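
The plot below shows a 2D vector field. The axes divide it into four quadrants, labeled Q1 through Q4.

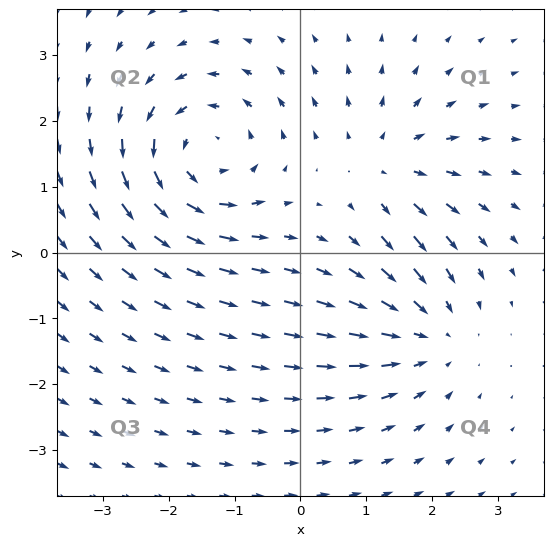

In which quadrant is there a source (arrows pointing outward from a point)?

The source sits at approximately (1.3, 1.3), which lies in quadrant Q1. The divergence there is about +3, positive as expected for a source.

Q1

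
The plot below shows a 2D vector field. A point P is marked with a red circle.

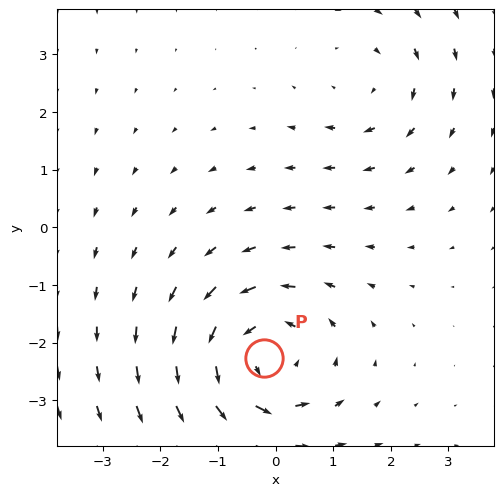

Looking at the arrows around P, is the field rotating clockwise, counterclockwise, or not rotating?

Near P at (-0.2, -2.3) the arrows circulate counterclockwise. The curl (z-component) there is about +4; positive curl means counterclockwise rotation.

counterclockwise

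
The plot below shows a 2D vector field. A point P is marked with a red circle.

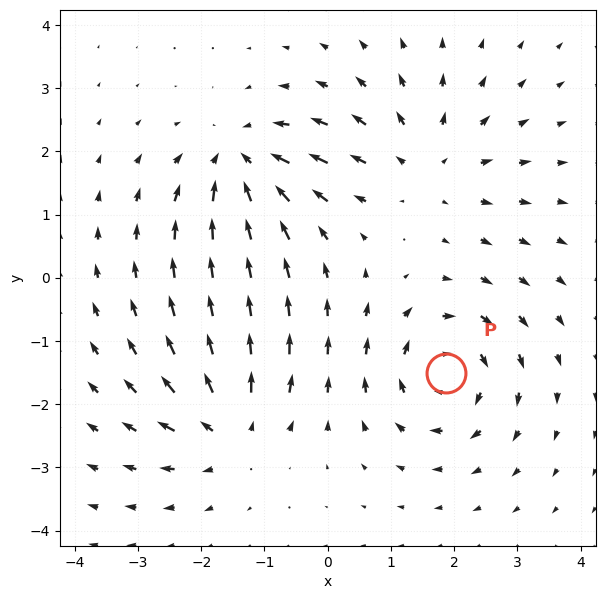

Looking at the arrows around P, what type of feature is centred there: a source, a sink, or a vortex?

vortex

At P (1.9, -1.5) the arrows circulate clockwise. Divergence ≈0, curl about -6 — near-zero divergence with nonzero curl is a vortex.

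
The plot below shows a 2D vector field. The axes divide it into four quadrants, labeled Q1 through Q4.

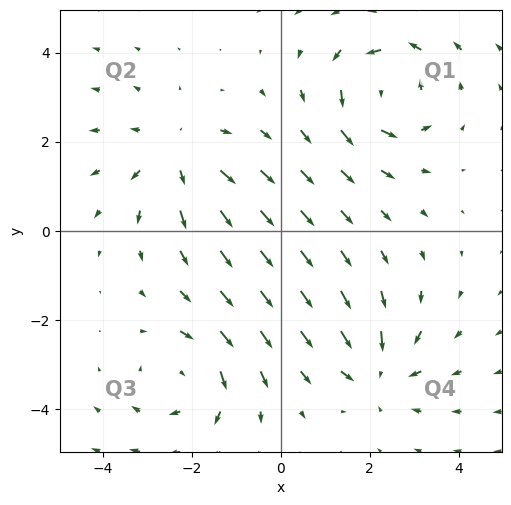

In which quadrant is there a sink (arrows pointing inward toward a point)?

Q4

The sink sits at approximately (2.2, -3.1), which lies in quadrant Q4. The divergence there is about -4, negative as expected for a sink.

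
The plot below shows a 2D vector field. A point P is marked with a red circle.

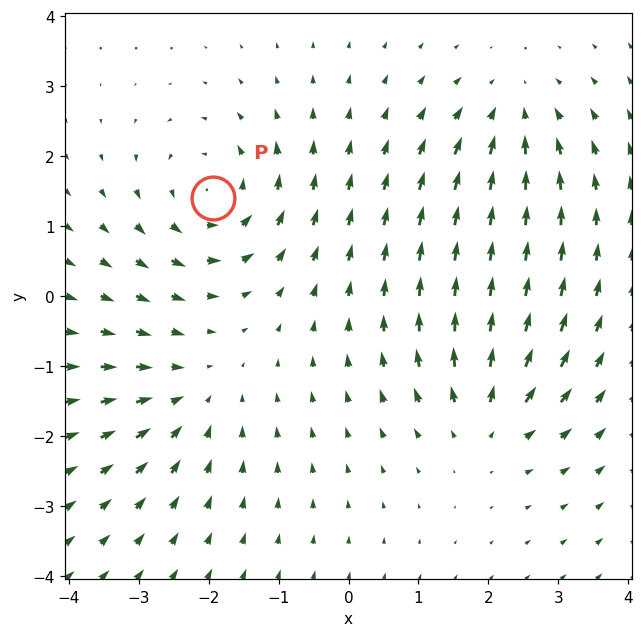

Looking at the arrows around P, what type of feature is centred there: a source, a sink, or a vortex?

vortex

At P (-1.9, 1.4) the arrows circulate counterclockwise. Divergence ≈0, curl about +5 — near-zero divergence with nonzero curl is a vortex.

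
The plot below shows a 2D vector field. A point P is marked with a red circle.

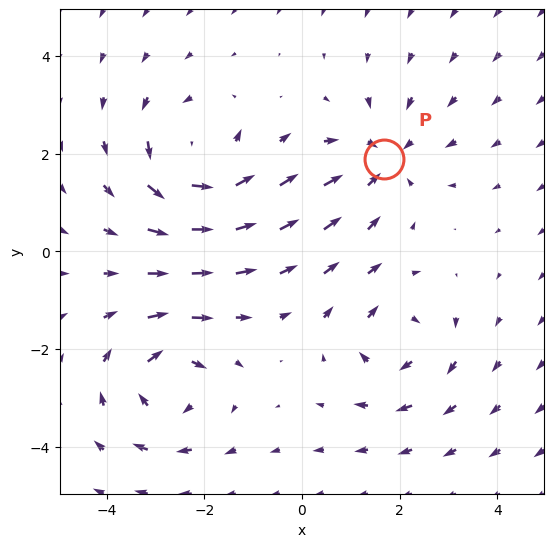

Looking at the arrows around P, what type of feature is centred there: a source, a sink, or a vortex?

At P (1.7, 1.9) the arrows converge inward. Divergence about -4, curl ≈0 — negative divergence with near-zero curl is a sink.

sink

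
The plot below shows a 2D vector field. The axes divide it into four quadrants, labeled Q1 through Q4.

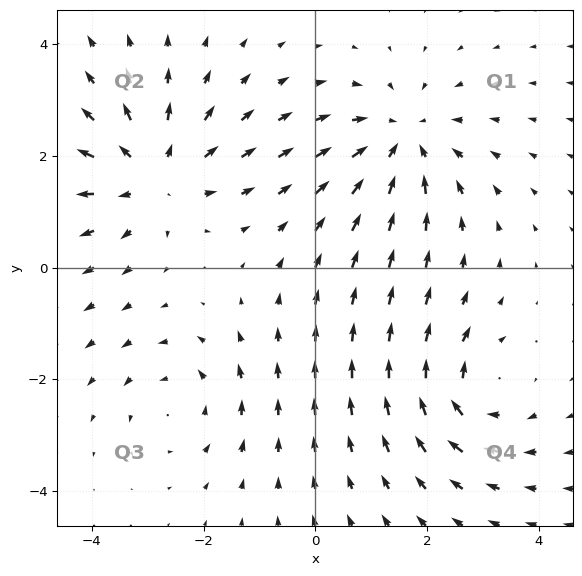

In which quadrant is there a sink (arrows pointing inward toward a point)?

The sink sits at approximately (1.6, 2.3), which lies in quadrant Q1. The divergence there is about -4, negative as expected for a sink.

Q1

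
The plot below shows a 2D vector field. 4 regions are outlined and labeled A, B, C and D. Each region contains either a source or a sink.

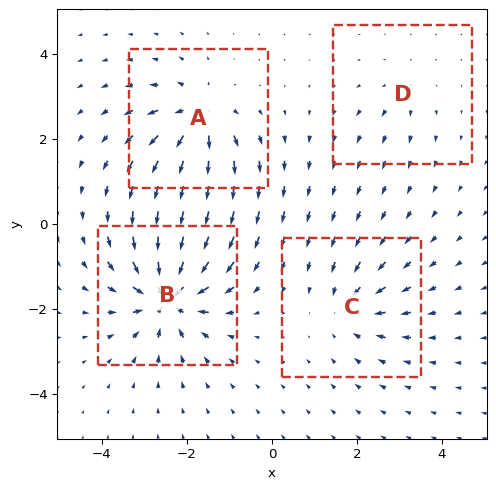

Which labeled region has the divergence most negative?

Divergence at each region's feature centre — A: about +6, B: about -8, C: about -4, D: about +2. Region B is most negative.

B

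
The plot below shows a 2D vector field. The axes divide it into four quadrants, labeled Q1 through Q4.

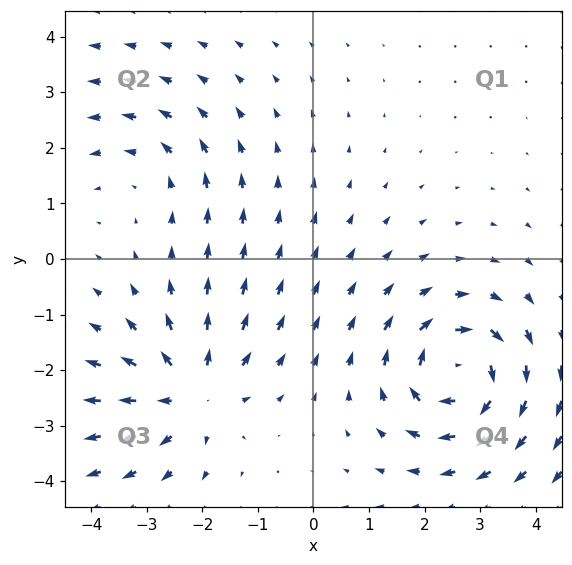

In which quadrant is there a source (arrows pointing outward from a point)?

The source sits at approximately (-2.2, -2.4), which lies in quadrant Q3. The divergence there is about +5, positive as expected for a source.

Q3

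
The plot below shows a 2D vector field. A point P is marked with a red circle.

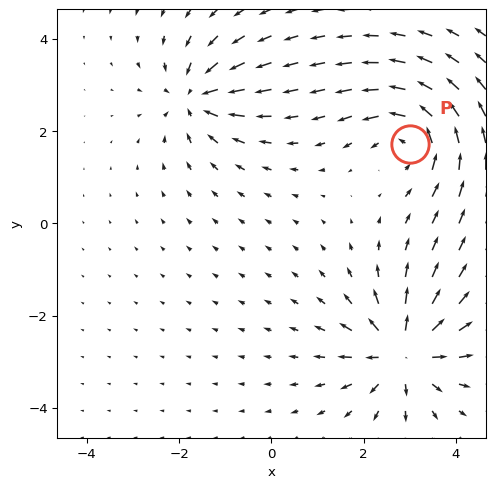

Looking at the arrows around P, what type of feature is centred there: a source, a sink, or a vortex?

At P (3.0, 1.7) the arrows circulate counterclockwise. Divergence ≈0, curl about +5 — near-zero divergence with nonzero curl is a vortex.

vortex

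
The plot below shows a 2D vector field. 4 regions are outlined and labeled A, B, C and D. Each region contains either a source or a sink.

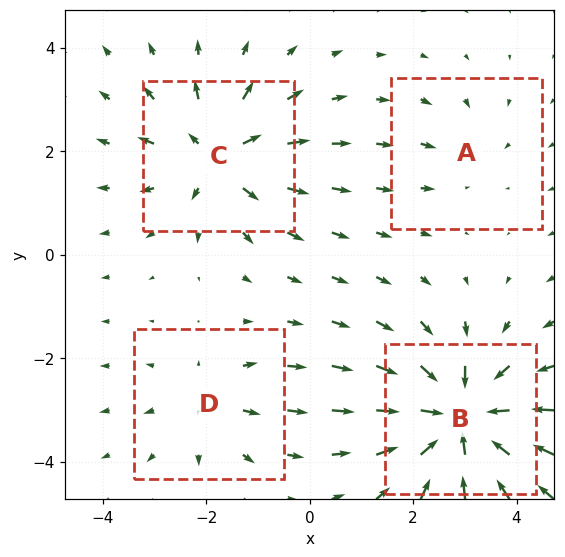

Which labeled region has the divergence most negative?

B

Divergence at each region's feature centre — A: about -2, B: about -7, C: about +5, D: about +3. Region B is most negative.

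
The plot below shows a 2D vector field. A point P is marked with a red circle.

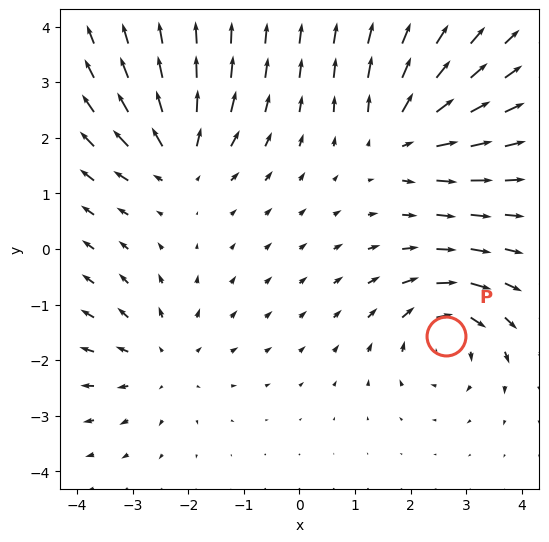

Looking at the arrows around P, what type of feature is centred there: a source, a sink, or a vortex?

At P (2.6, -1.6) the arrows circulate clockwise. Divergence ≈0, curl about -6 — near-zero divergence with nonzero curl is a vortex.

vortex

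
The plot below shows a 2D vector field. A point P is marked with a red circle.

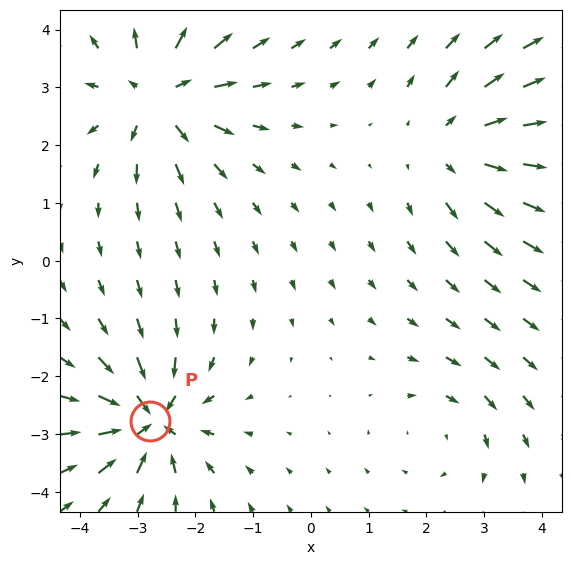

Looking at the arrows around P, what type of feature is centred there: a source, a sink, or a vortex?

sink

At P (-2.8, -2.8) the arrows converge inward. Divergence about -7, curl ≈0 — negative divergence with near-zero curl is a sink.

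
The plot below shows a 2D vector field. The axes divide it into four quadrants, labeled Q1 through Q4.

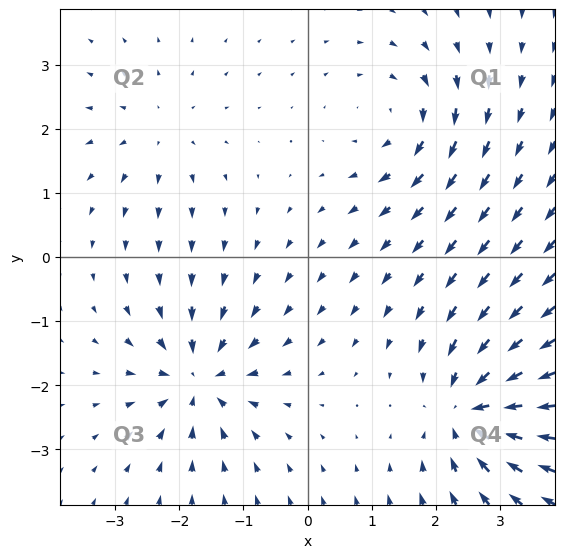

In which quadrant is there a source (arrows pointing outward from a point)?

Q2

The source sits at approximately (-2.3, 1.9), which lies in quadrant Q2. The divergence there is about +3, positive as expected for a source.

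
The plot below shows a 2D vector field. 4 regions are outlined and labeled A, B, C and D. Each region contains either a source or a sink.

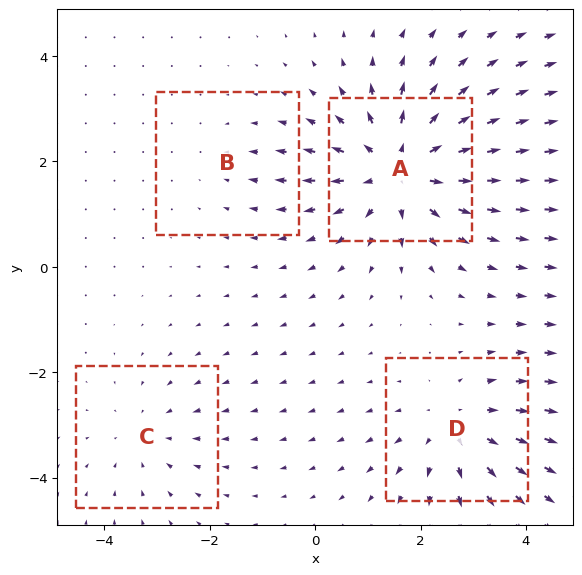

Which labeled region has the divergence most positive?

Divergence at each region's feature centre — A: about +6, B: about -2, C: about -3, D: about +4. Region A is most positive.

A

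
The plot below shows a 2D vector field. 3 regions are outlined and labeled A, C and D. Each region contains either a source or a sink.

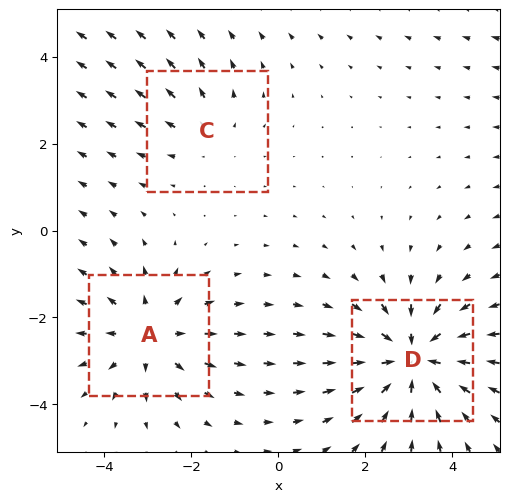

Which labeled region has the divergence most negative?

Divergence at each region's feature centre — A: about +3, C: about +2, D: about -4. Region D is most negative.

D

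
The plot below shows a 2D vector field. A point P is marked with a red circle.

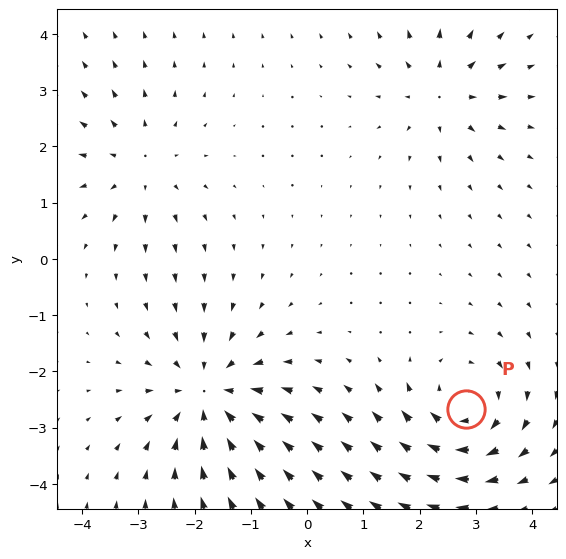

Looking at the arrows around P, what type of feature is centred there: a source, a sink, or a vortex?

At P (2.8, -2.7) the arrows circulate clockwise. Divergence ≈0, curl about -5 — near-zero divergence with nonzero curl is a vortex.

vortex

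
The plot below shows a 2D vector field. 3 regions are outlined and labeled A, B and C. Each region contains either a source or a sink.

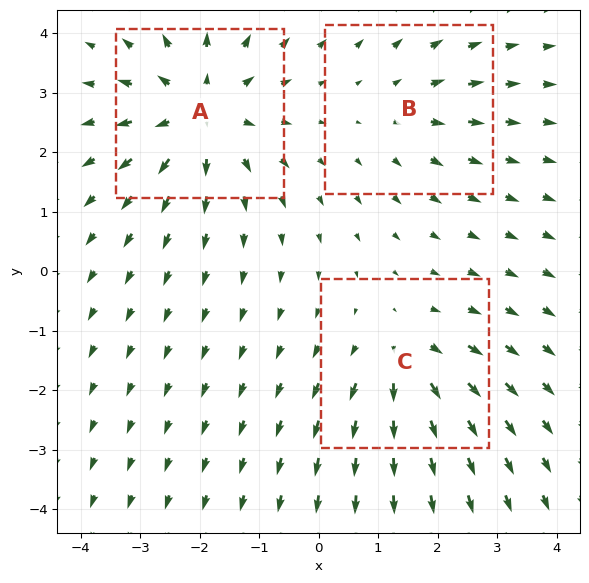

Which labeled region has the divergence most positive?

A

Divergence at each region's feature centre — A: about +4, B: about +2, C: about +3. Region A is most positive.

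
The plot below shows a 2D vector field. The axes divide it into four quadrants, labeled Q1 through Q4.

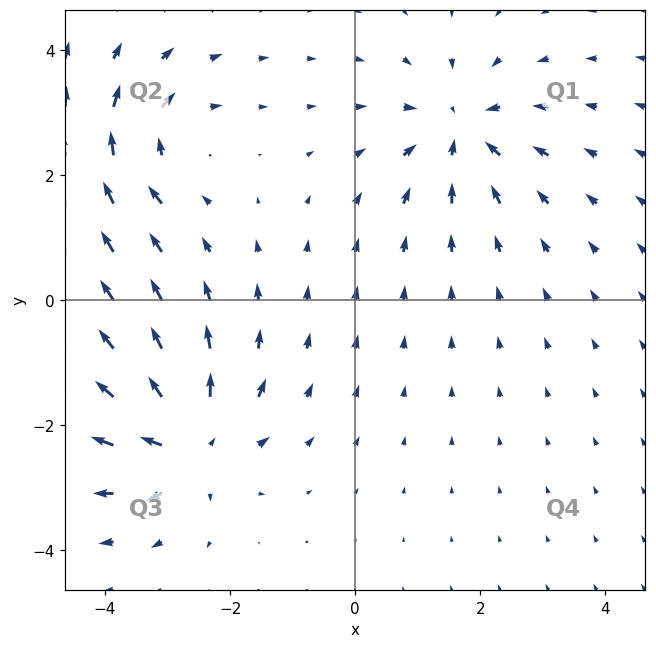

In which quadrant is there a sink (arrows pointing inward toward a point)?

The sink sits at approximately (1.7, 2.7), which lies in quadrant Q1. The divergence there is about -5, negative as expected for a sink.

Q1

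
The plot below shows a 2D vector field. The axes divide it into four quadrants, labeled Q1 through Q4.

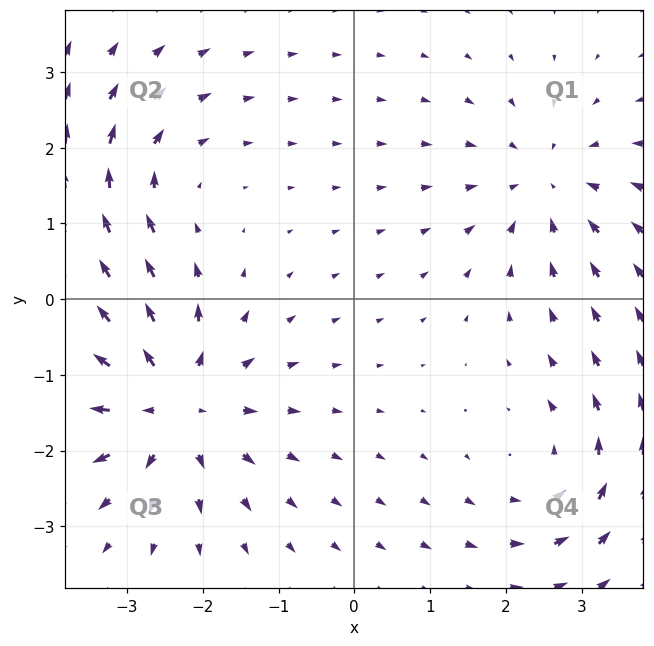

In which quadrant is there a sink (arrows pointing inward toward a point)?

Q1

The sink sits at approximately (2.5, 1.5), which lies in quadrant Q1. The divergence there is about -3, negative as expected for a sink.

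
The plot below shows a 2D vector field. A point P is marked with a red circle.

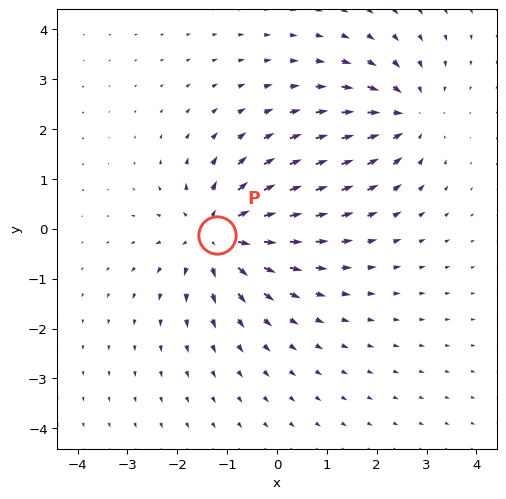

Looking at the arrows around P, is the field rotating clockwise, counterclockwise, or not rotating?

not rotating

Near P at (-1.2, -0.1) the arrows show no circulation. The curl there is ≈0.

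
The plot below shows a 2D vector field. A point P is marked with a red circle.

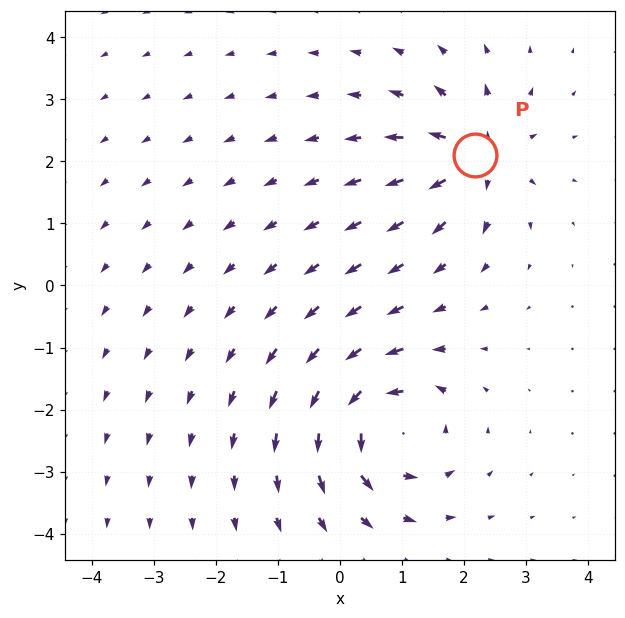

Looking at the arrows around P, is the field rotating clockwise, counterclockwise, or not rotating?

not rotating

Near P at (2.2, 2.1) the arrows show no circulation. The curl there is ≈0.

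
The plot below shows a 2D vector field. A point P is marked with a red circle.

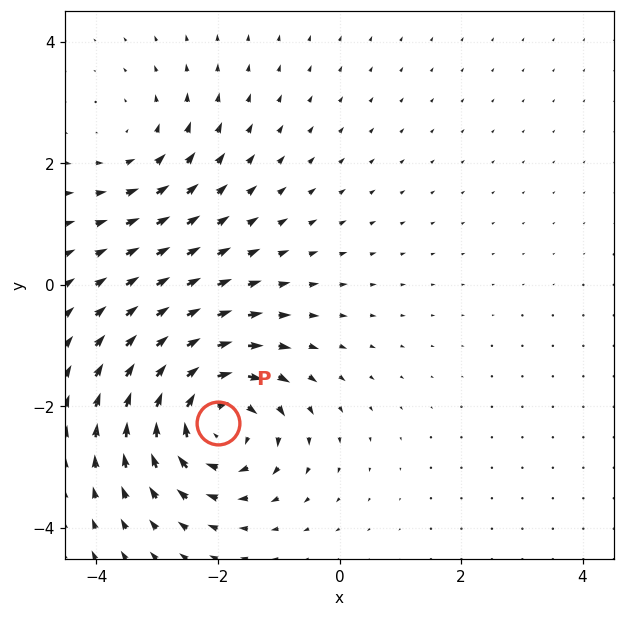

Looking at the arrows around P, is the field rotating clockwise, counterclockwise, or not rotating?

clockwise

Near P at (-2.0, -2.3) the arrows circulate clockwise. The curl (z-component) there is about -5; negative curl means clockwise rotation.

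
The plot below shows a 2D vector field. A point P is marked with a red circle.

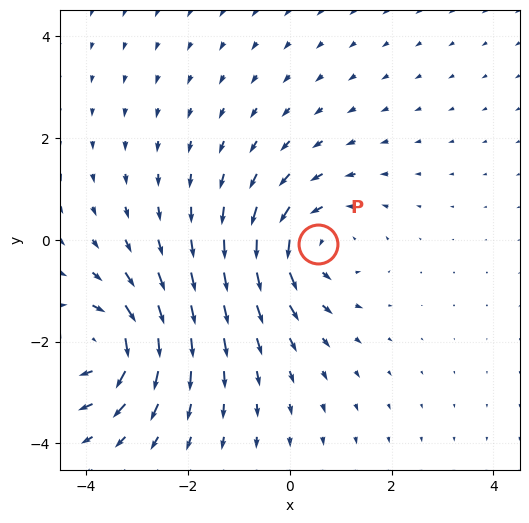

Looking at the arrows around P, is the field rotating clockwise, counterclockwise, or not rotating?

counterclockwise

Near P at (0.6, -0.1) the arrows circulate counterclockwise. The curl (z-component) there is about +4; positive curl means counterclockwise rotation.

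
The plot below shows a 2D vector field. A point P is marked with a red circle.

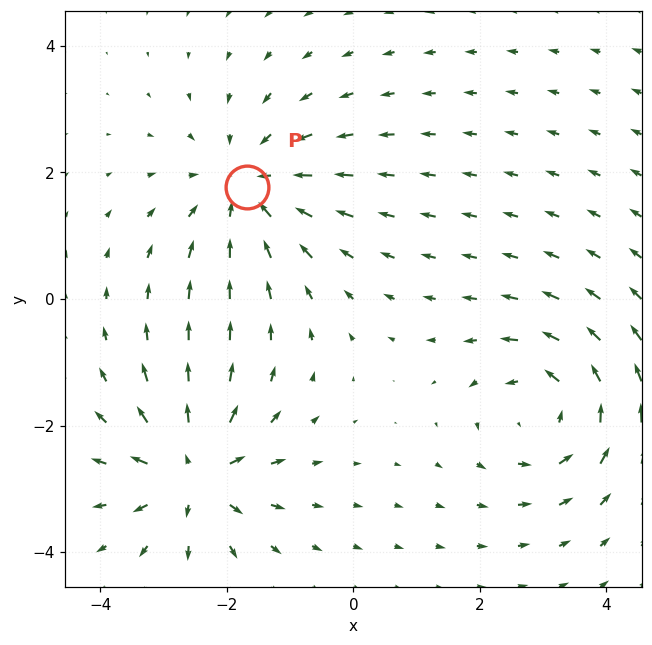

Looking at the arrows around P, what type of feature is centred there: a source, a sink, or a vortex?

sink

At P (-1.7, 1.8) the arrows converge inward. Divergence about -4, curl ≈0 — negative divergence with near-zero curl is a sink.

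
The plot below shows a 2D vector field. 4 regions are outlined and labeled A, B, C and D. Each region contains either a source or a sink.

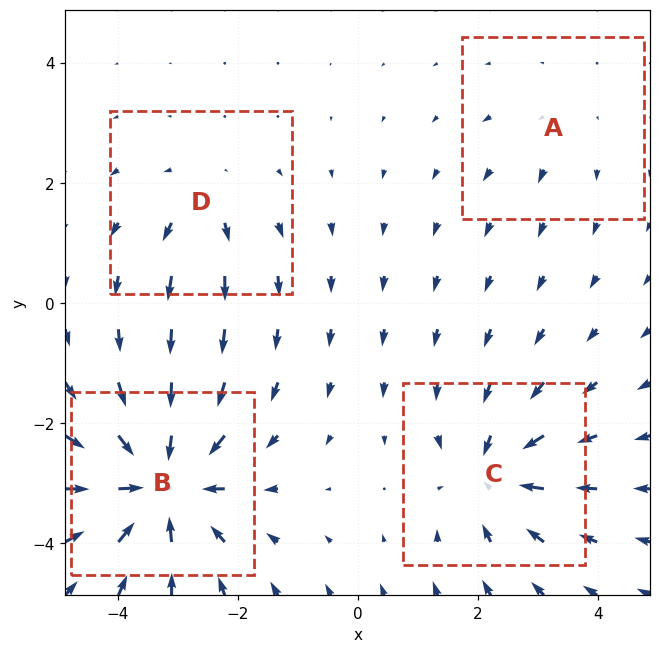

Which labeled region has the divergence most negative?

B

Divergence at each region's feature centre — A: about +2, B: about -8, C: about -5, D: about +3. Region B is most negative.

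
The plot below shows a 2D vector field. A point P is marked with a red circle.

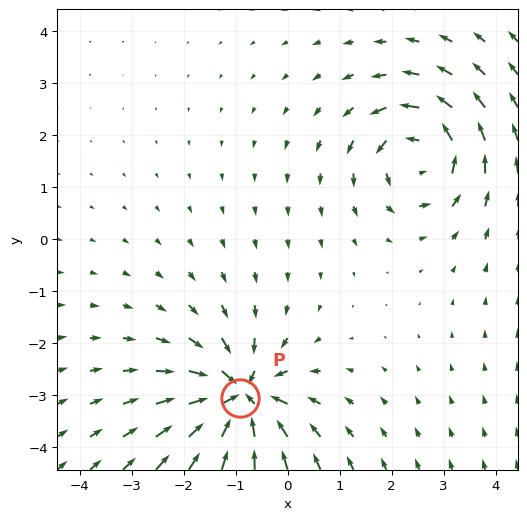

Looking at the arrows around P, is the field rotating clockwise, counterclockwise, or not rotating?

not rotating

Near P at (-0.9, -3.0) the arrows show no circulation. The curl there is ≈0.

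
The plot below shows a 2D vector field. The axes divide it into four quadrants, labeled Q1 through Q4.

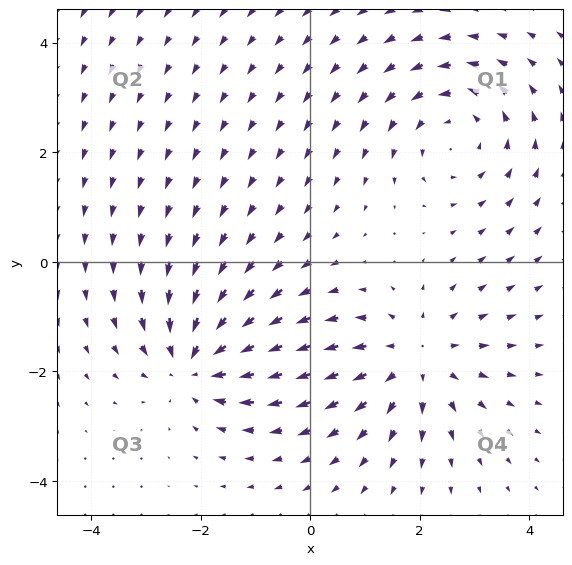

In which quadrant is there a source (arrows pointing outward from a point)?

Q4

The source sits at approximately (1.9, -1.8), which lies in quadrant Q4. The divergence there is about +3, positive as expected for a source.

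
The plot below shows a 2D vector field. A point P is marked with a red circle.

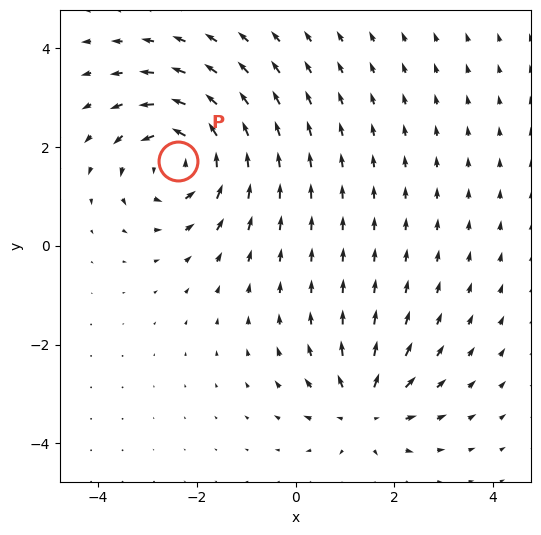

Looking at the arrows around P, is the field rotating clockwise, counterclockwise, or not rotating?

counterclockwise

Near P at (-2.4, 1.7) the arrows circulate counterclockwise. The curl (z-component) there is about +5; positive curl means counterclockwise rotation.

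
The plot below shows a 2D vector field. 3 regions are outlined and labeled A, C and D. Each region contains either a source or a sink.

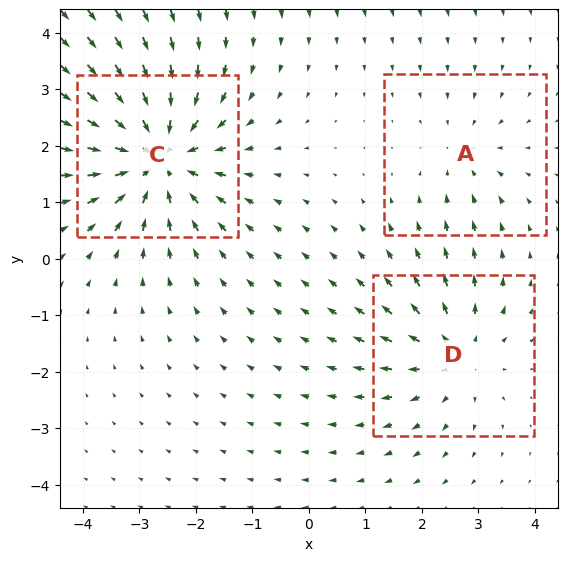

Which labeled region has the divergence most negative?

C

Divergence at each region's feature centre — A: about -2, C: about -5, D: about +3. Region C is most negative.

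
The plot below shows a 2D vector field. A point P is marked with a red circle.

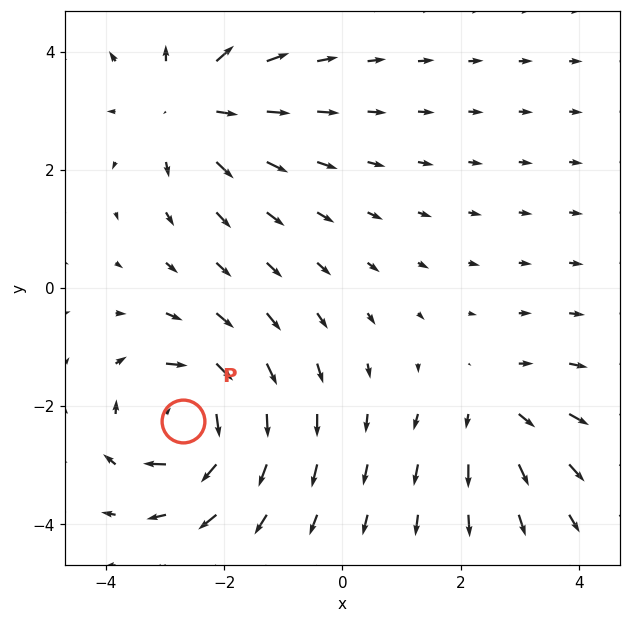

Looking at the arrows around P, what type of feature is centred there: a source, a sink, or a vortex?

vortex

At P (-2.7, -2.2) the arrows circulate clockwise. Divergence ≈0, curl about -6 — near-zero divergence with nonzero curl is a vortex.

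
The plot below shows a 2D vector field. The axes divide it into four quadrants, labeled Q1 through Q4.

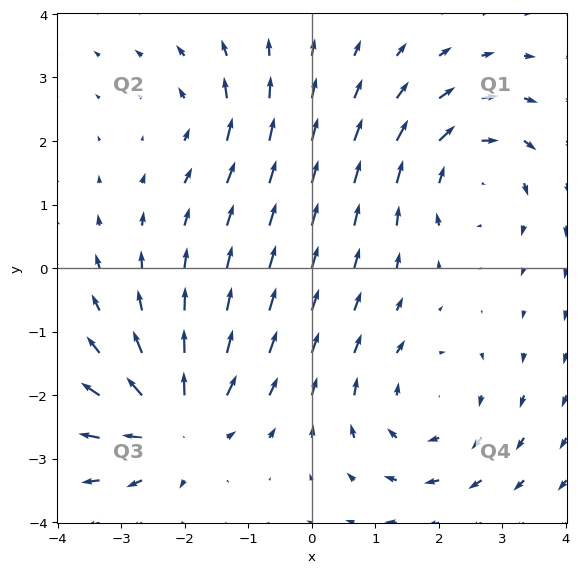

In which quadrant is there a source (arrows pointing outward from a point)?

Q3

The source sits at approximately (-2.1, -2.5), which lies in quadrant Q3. The divergence there is about +6, positive as expected for a source.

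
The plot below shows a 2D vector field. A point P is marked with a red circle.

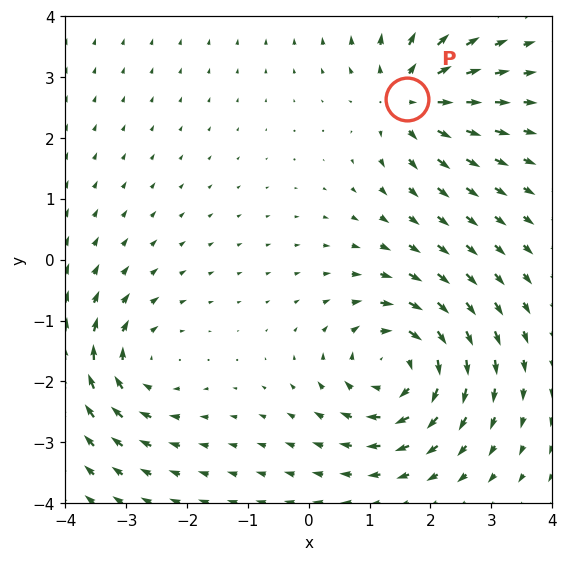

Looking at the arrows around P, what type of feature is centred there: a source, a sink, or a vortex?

source

At P (1.6, 2.6) the arrows spread outward. Divergence about +5, curl ≈0 — positive divergence with near-zero curl is a source.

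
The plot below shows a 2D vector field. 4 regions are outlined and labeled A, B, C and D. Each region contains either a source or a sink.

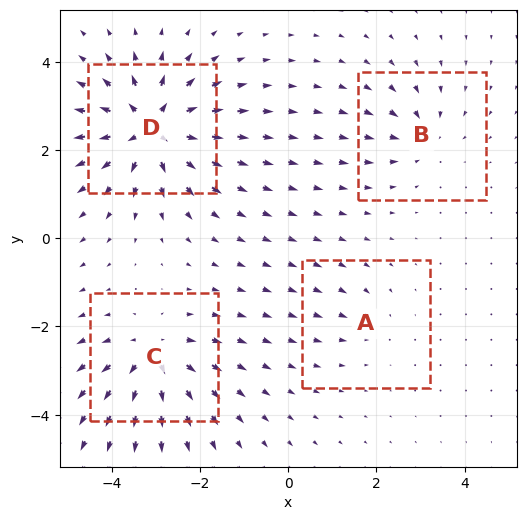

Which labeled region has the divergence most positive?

D

Divergence at each region's feature centre — A: about -2, B: about -4, C: about +6, D: about +8. Region D is most positive.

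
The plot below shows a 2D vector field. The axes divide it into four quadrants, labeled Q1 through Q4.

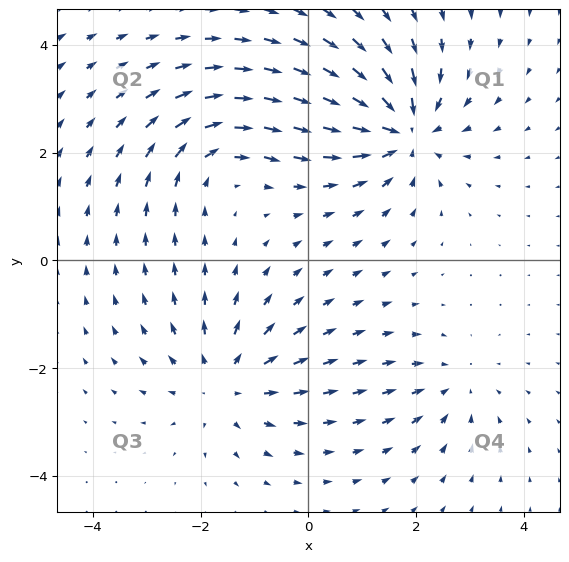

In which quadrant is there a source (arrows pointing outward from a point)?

The source sits at approximately (-1.5, -2.3), which lies in quadrant Q3. The divergence there is about +4, positive as expected for a source.

Q3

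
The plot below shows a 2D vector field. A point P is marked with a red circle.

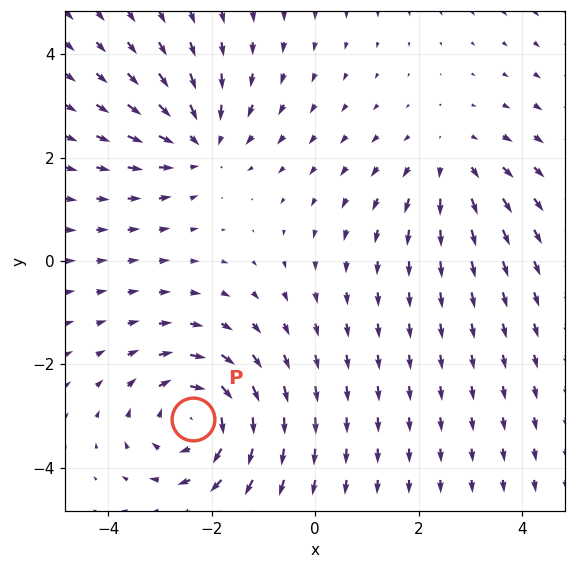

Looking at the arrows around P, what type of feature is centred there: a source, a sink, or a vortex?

vortex

At P (-2.4, -3.1) the arrows circulate clockwise. Divergence ≈0, curl about -4 — near-zero divergence with nonzero curl is a vortex.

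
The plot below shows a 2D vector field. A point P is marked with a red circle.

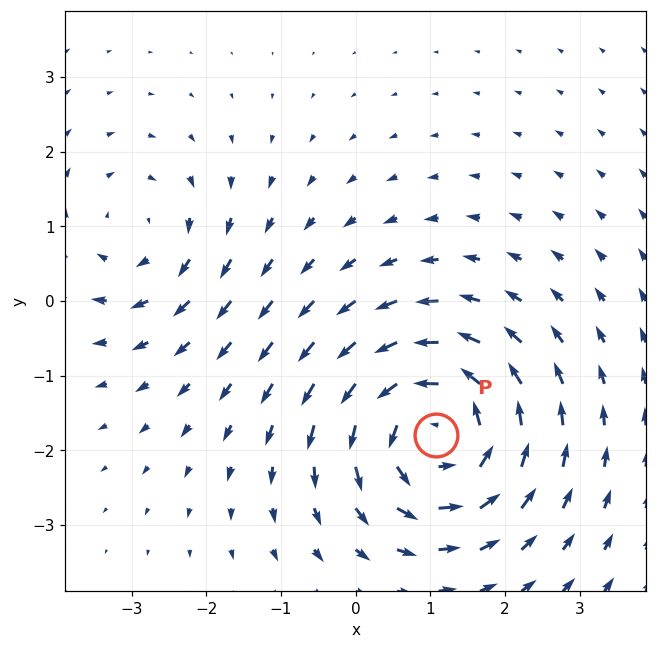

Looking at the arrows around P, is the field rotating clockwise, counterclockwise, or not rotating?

counterclockwise

Near P at (1.1, -1.8) the arrows circulate counterclockwise. The curl (z-component) there is about +5; positive curl means counterclockwise rotation.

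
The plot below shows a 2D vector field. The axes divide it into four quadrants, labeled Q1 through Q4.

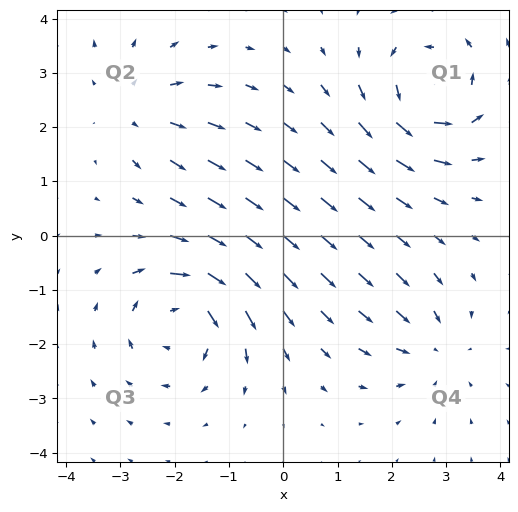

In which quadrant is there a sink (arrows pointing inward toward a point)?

The sink sits at approximately (2.8, -2.1), which lies in quadrant Q4. The divergence there is about -3, negative as expected for a sink.

Q4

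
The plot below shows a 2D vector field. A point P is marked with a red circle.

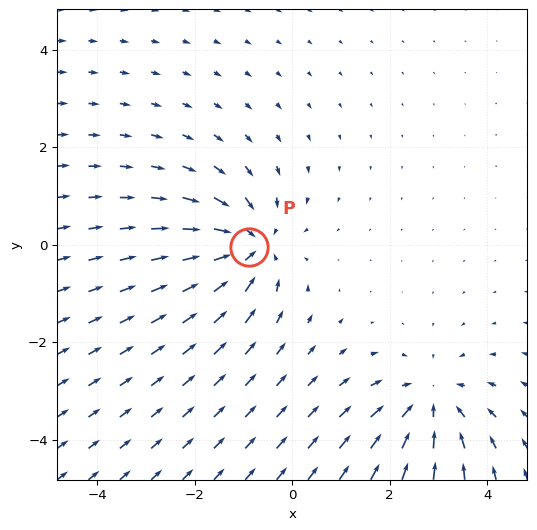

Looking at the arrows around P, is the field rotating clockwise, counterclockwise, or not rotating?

Near P at (-0.9, -0.0) the arrows show no circulation. The curl there is ≈0.

not rotating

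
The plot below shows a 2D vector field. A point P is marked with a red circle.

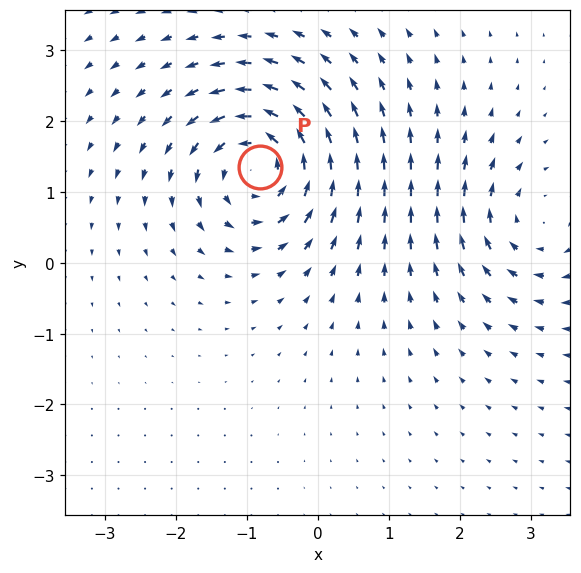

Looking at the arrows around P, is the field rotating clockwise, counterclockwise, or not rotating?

counterclockwise

Near P at (-0.8, 1.3) the arrows circulate counterclockwise. The curl (z-component) there is about +6; positive curl means counterclockwise rotation.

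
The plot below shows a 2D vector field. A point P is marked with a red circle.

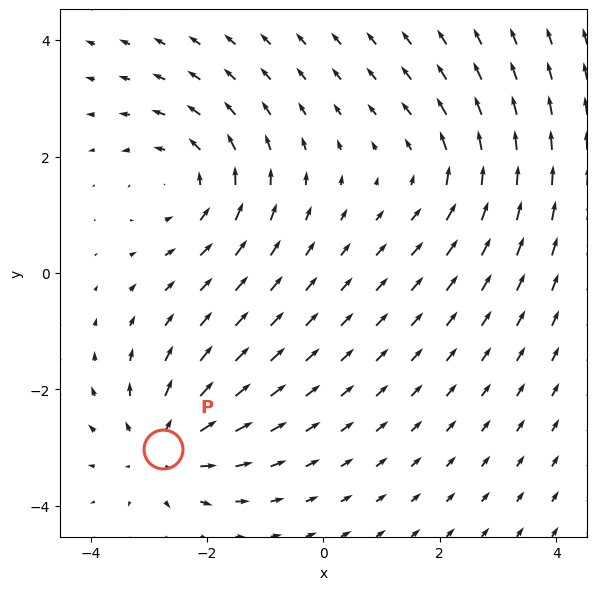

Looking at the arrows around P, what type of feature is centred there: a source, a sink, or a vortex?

At P (-2.7, -3.0) the arrows spread outward. Divergence about +4, curl ≈0 — positive divergence with near-zero curl is a source.

source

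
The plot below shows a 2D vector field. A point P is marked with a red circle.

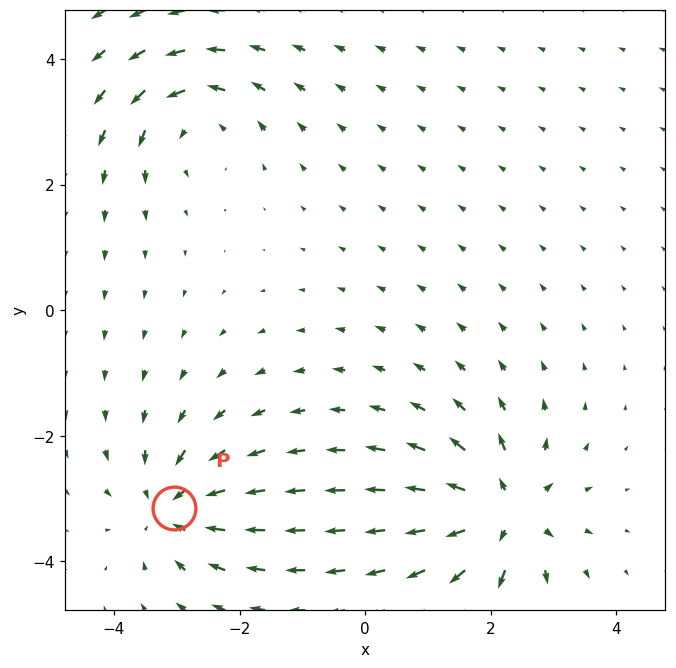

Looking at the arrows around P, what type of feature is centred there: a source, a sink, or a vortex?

sink

At P (-3.1, -3.1) the arrows converge inward. Divergence about -4, curl ≈0 — negative divergence with near-zero curl is a sink.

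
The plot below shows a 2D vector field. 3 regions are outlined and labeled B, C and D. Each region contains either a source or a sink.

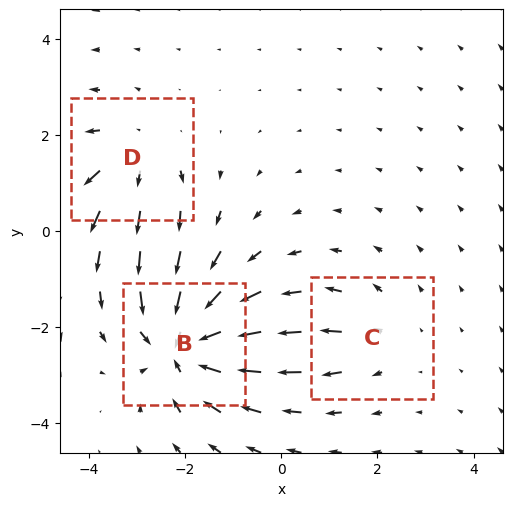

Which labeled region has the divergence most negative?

Divergence at each region's feature centre — B: about -5, C: about +2, D: about +3. Region B is most negative.

B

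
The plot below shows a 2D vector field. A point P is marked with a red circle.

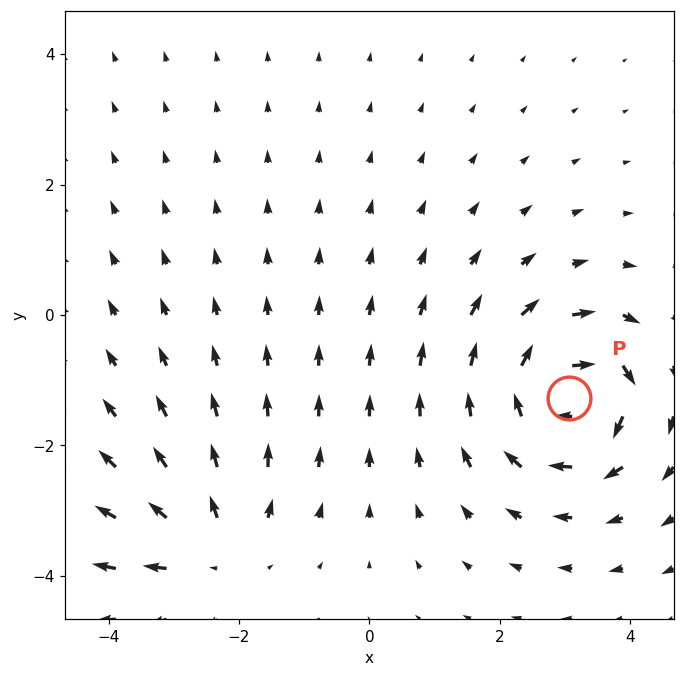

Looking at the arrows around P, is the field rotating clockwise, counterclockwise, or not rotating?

clockwise

Near P at (3.1, -1.3) the arrows circulate clockwise. The curl (z-component) there is about -6; negative curl means clockwise rotation.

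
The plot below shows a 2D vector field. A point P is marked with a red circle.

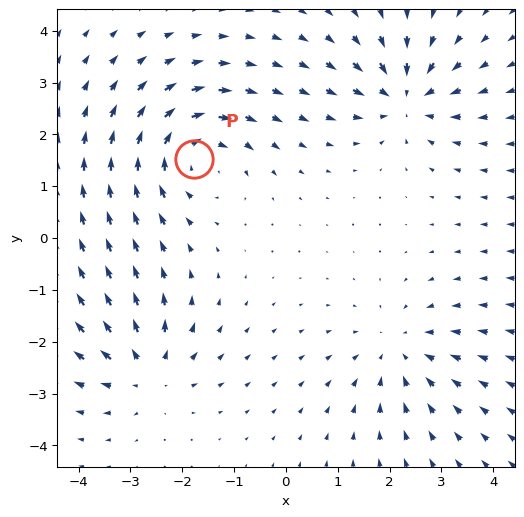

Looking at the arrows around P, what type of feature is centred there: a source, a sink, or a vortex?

vortex

At P (-1.8, 1.5) the arrows circulate clockwise. Divergence ≈0, curl about -4 — near-zero divergence with nonzero curl is a vortex.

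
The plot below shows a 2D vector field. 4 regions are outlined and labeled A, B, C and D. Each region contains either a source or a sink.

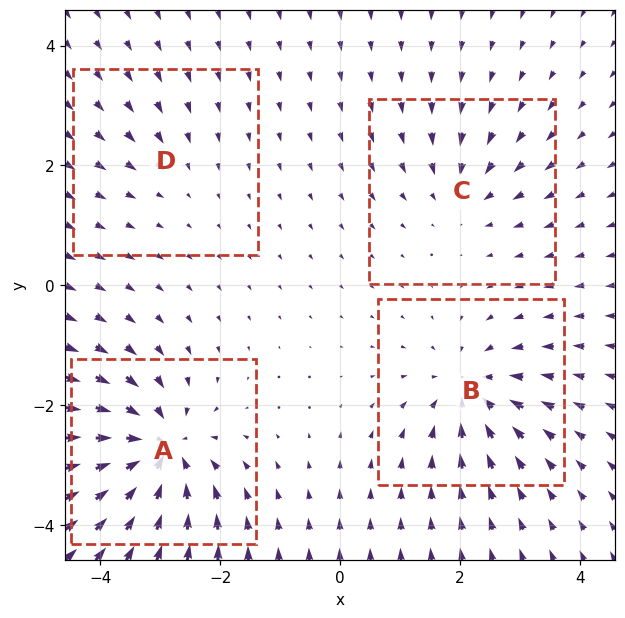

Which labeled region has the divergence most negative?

A

Divergence at each region's feature centre — A: about -8, B: about -6, C: about -4, D: about -2. Region A is most negative.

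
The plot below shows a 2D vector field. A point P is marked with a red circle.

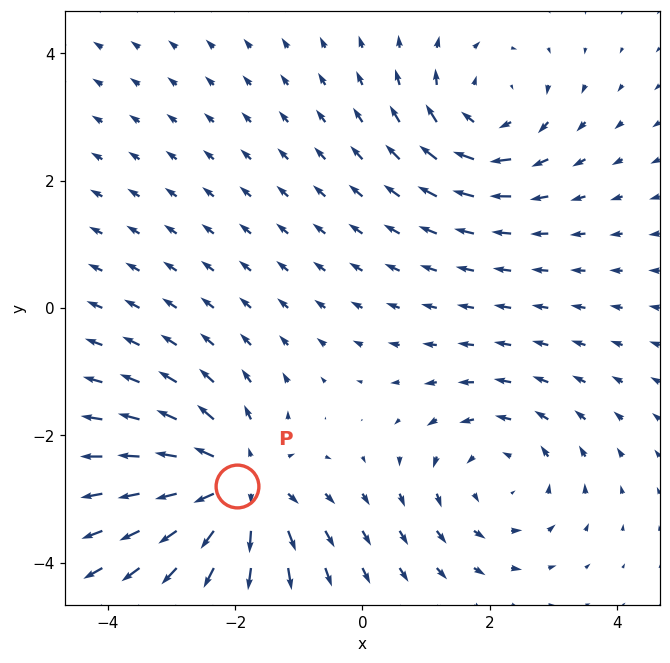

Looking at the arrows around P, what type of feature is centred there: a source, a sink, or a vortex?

At P (-2.0, -2.8) the arrows spread outward. Divergence about +4, curl ≈0 — positive divergence with near-zero curl is a source.

source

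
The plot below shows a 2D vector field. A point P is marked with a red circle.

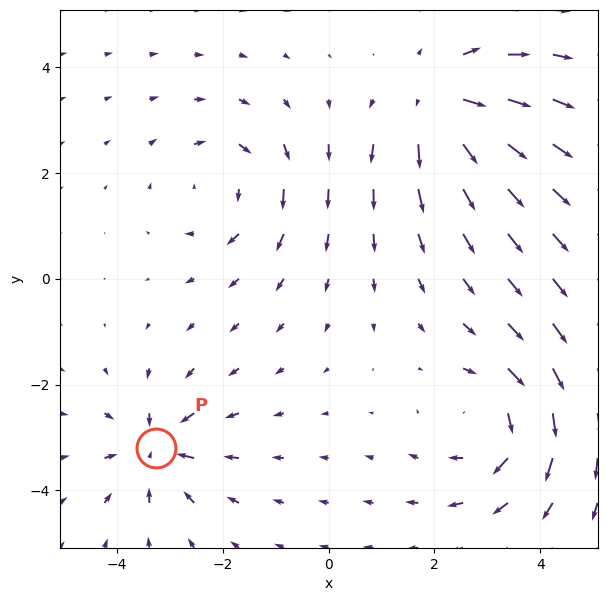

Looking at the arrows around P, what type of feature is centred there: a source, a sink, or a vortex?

At P (-3.3, -3.2) the arrows converge inward. Divergence about -5, curl ≈0 — negative divergence with near-zero curl is a sink.

sink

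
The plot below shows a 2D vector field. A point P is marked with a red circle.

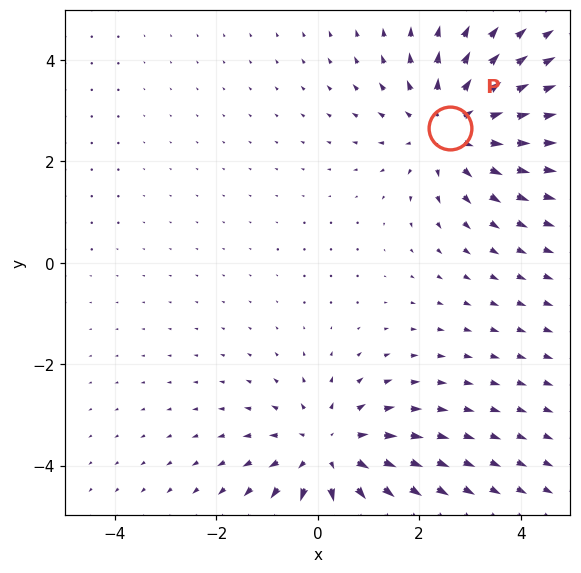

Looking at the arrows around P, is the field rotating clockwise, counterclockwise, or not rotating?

Near P at (2.6, 2.7) the arrows show no circulation. The curl there is ≈0.

not rotating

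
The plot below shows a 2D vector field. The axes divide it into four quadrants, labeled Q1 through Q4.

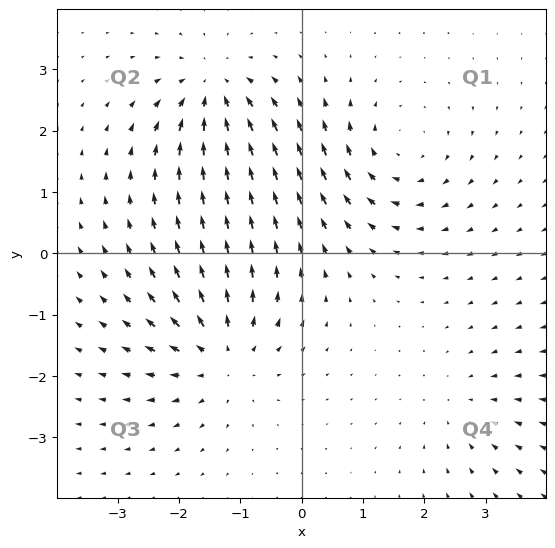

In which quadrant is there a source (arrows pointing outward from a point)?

Q3

The source sits at approximately (-1.3, -1.7), which lies in quadrant Q3. The divergence there is about +5, positive as expected for a source.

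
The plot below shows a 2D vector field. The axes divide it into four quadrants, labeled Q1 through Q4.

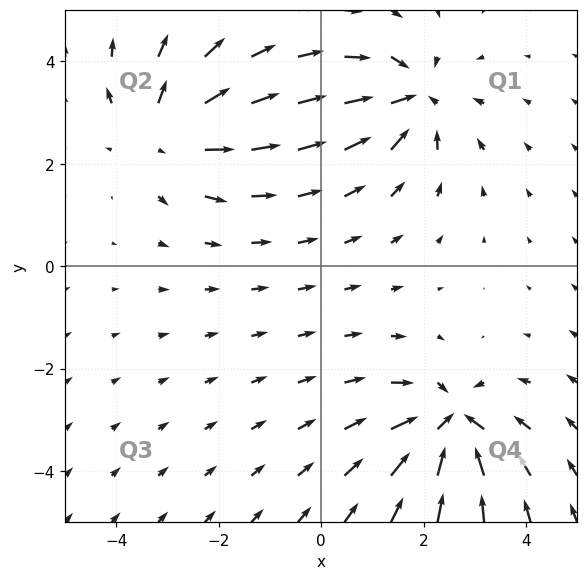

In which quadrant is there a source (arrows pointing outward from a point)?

The source sits at approximately (-3.1, 2.6), which lies in quadrant Q2. The divergence there is about +3, positive as expected for a source.

Q2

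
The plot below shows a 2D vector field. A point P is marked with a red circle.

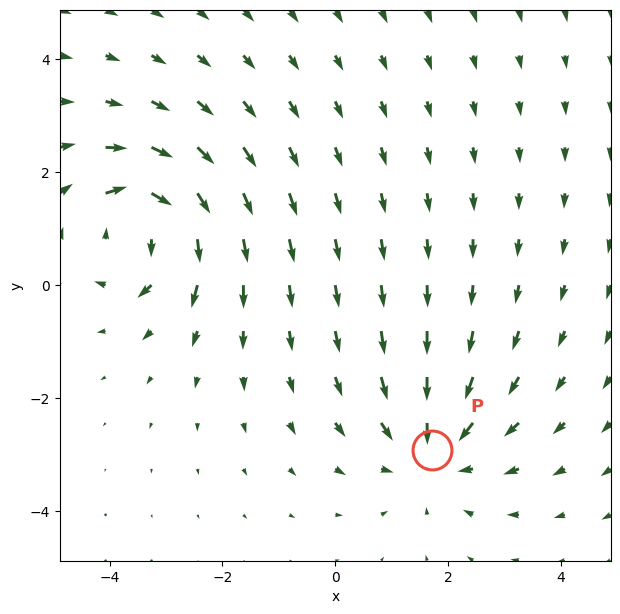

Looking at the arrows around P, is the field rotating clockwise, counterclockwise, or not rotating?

Near P at (1.7, -2.9) the arrows show no circulation. The curl there is ≈0.

not rotating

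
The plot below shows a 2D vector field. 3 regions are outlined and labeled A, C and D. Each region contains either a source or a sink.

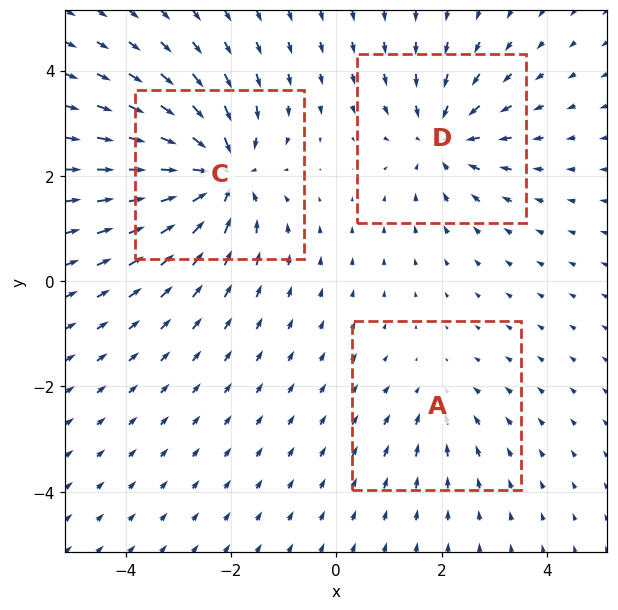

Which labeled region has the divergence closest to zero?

A

Divergence at each region's feature centre — A: about -2, C: about -5, D: about -4. Region A is closest to zero.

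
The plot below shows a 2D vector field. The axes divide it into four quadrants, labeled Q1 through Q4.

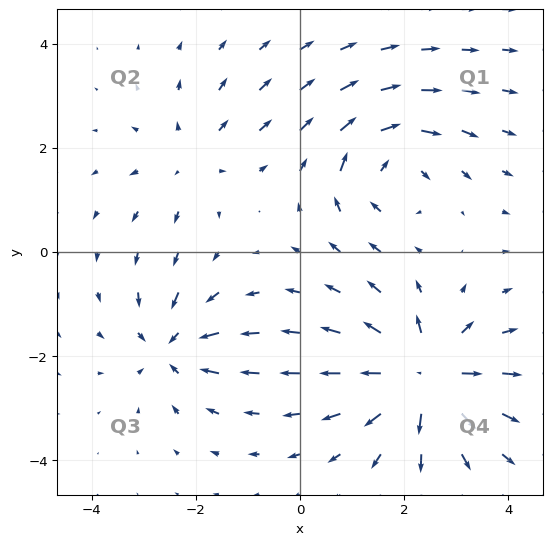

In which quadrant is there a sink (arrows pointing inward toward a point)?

The sink sits at approximately (-2.5, -1.8), which lies in quadrant Q3. The divergence there is about -4, negative as expected for a sink.

Q3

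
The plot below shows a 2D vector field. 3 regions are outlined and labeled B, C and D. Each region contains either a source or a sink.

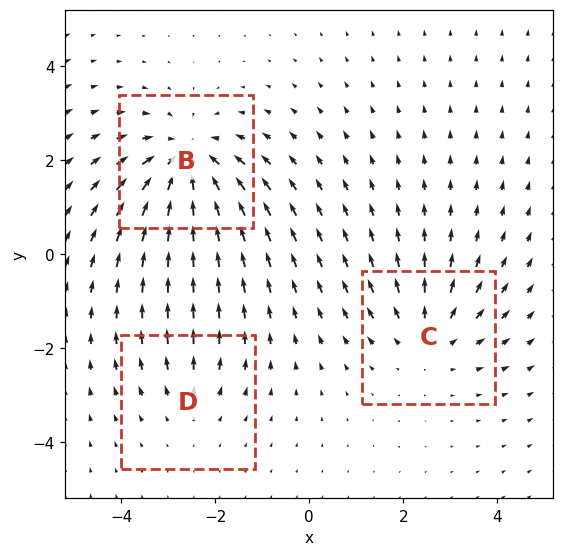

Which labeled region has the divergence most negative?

Divergence at each region's feature centre — B: about -5, C: about +3, D: about +2. Region B is most negative.

B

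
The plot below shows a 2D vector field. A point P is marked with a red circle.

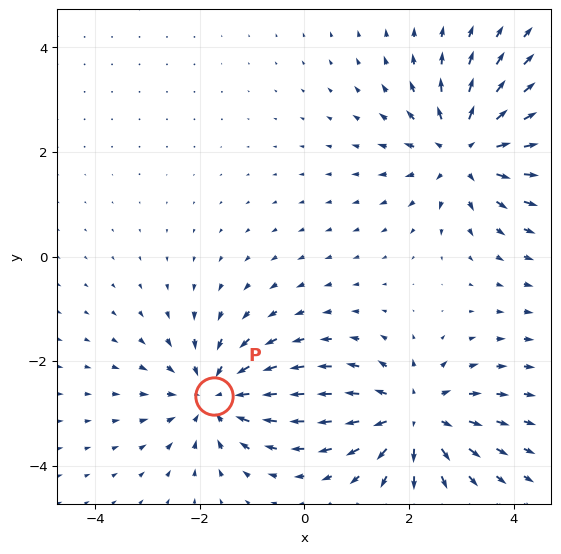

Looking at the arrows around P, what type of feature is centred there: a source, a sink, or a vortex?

sink

At P (-1.7, -2.7) the arrows converge inward. Divergence about -5, curl ≈0 — negative divergence with near-zero curl is a sink.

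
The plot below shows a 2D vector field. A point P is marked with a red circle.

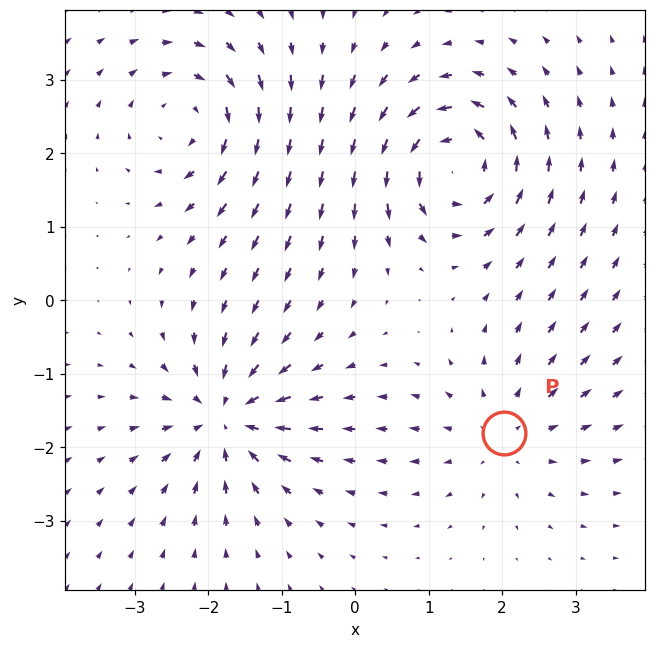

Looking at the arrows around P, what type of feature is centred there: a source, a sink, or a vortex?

At P (2.0, -1.8) the arrows spread outward. Divergence about +3, curl ≈0 — positive divergence with near-zero curl is a source.

source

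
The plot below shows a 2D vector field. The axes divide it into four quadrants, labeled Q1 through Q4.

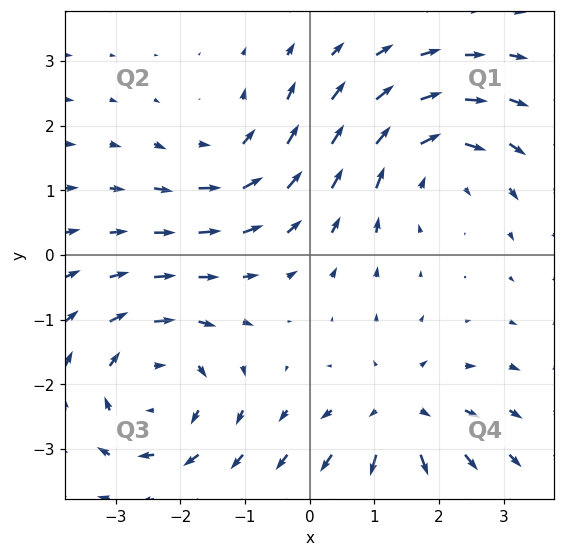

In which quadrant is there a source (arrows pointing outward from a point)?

Q4

The source sits at approximately (1.4, -2.5), which lies in quadrant Q4. The divergence there is about +3, positive as expected for a source.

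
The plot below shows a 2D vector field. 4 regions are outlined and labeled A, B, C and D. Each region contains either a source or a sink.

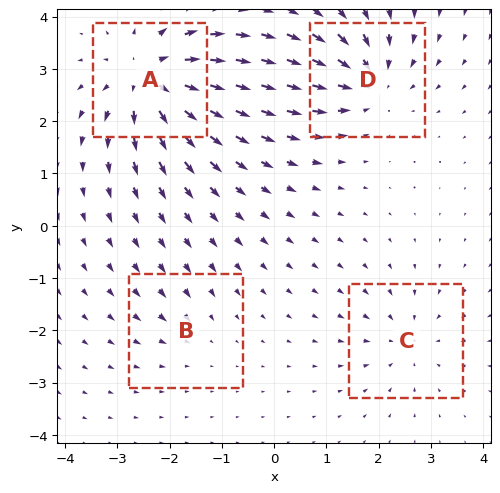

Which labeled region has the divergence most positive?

A

Divergence at each region's feature centre — A: about +7, B: about -2, C: about -4, D: about -6. Region A is most positive.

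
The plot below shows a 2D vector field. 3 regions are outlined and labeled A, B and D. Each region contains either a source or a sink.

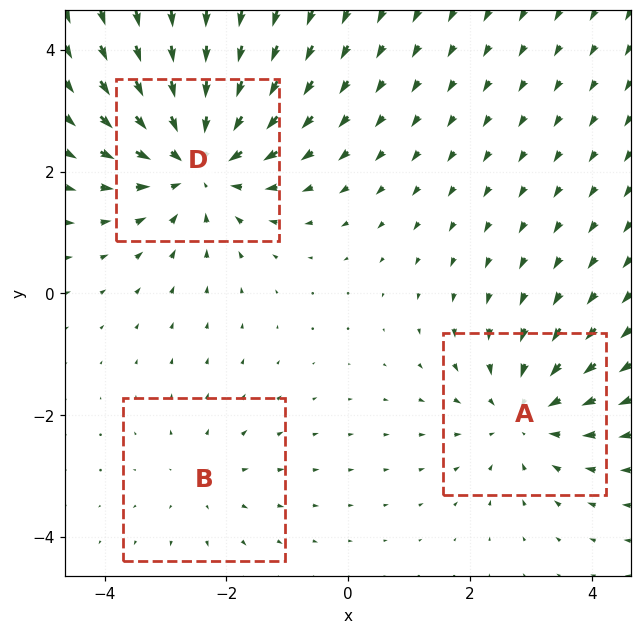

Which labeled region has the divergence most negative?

D

Divergence at each region's feature centre — A: about -3, B: about +2, D: about -4. Region D is most negative.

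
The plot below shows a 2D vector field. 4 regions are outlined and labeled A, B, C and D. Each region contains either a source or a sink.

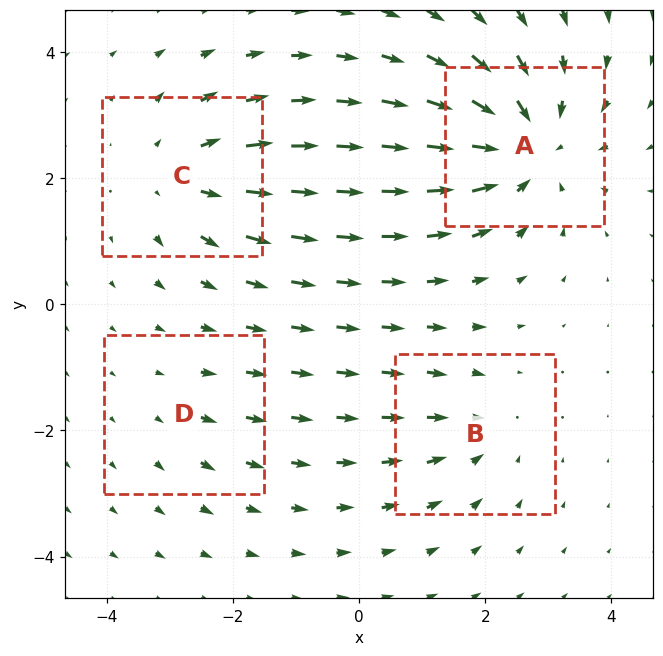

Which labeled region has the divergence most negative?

Divergence at each region's feature centre — A: about -6, B: about -3, C: about +4, D: about +2. Region A is most negative.

A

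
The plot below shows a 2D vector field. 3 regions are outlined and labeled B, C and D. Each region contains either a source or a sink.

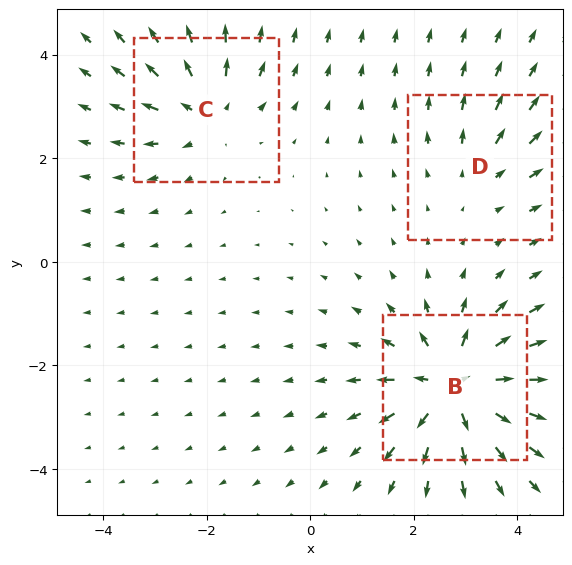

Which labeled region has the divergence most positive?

Divergence at each region's feature centre — B: about +6, C: about +4, D: about +2. Region B is most positive.

B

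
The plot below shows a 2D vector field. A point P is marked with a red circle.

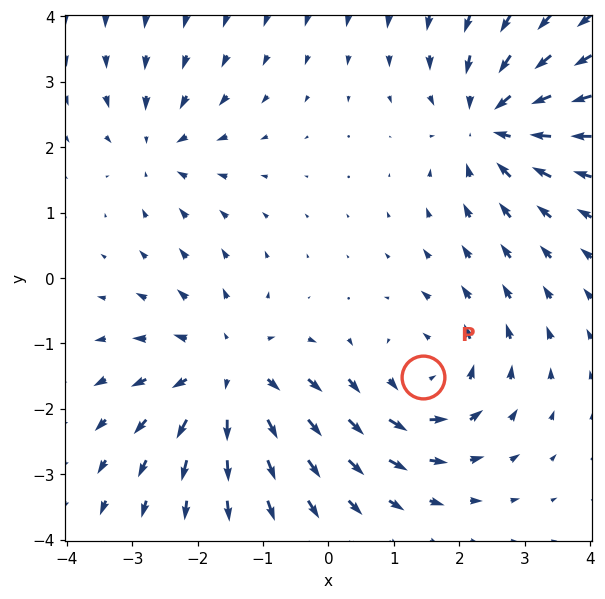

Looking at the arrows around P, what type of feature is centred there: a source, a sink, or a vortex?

At P (1.4, -1.5) the arrows circulate counterclockwise. Divergence ≈0, curl about +4 — near-zero divergence with nonzero curl is a vortex.

vortex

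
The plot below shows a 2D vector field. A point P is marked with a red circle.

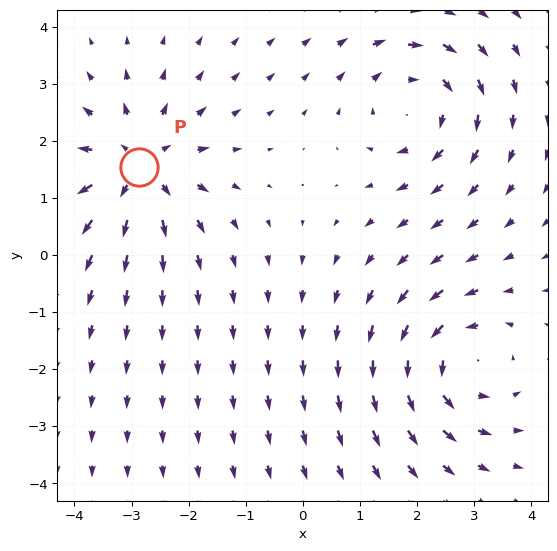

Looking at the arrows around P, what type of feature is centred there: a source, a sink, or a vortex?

At P (-2.9, 1.5) the arrows spread outward. Divergence about +5, curl ≈0 — positive divergence with near-zero curl is a source.

source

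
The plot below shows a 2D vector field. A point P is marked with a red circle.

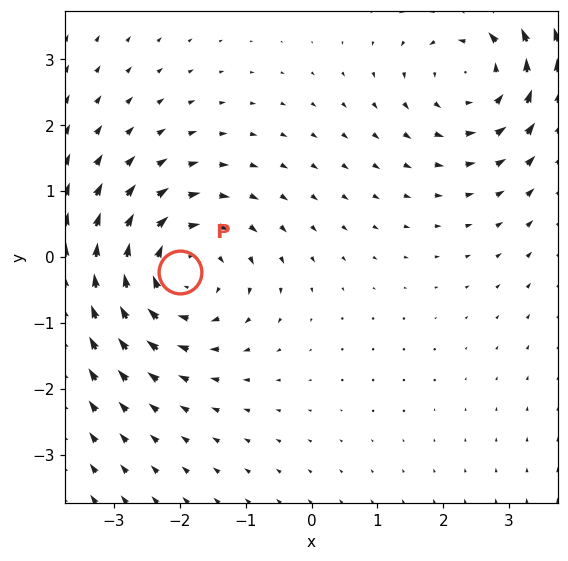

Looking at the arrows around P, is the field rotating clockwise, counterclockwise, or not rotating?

clockwise

Near P at (-2.0, -0.2) the arrows circulate clockwise. The curl (z-component) there is about -4; negative curl means clockwise rotation.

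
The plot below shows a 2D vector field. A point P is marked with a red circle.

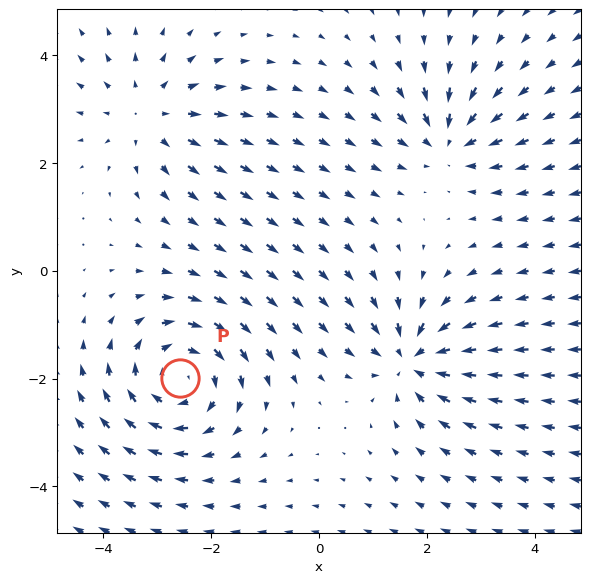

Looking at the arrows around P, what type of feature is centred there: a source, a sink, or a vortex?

At P (-2.6, -2.0) the arrows circulate clockwise. Divergence ≈0, curl about -5 — near-zero divergence with nonzero curl is a vortex.

vortex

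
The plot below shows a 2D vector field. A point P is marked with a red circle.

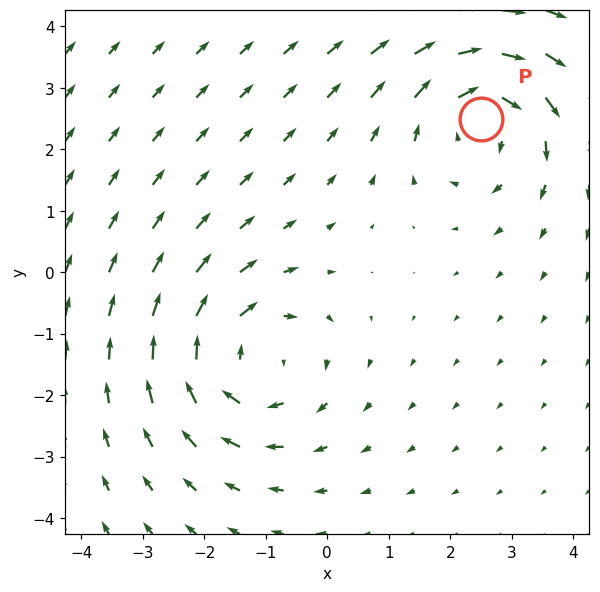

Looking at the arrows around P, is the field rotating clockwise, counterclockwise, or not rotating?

Near P at (2.5, 2.5) the arrows circulate clockwise. The curl (z-component) there is about -5; negative curl means clockwise rotation.

clockwise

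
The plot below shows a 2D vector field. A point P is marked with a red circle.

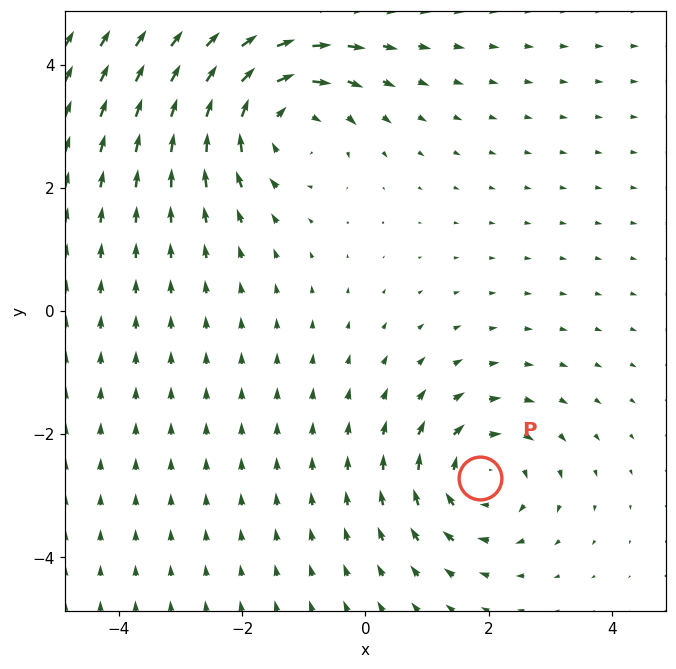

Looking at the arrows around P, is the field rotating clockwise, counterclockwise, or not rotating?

clockwise

Near P at (1.9, -2.7) the arrows circulate clockwise. The curl (z-component) there is about -4; negative curl means clockwise rotation.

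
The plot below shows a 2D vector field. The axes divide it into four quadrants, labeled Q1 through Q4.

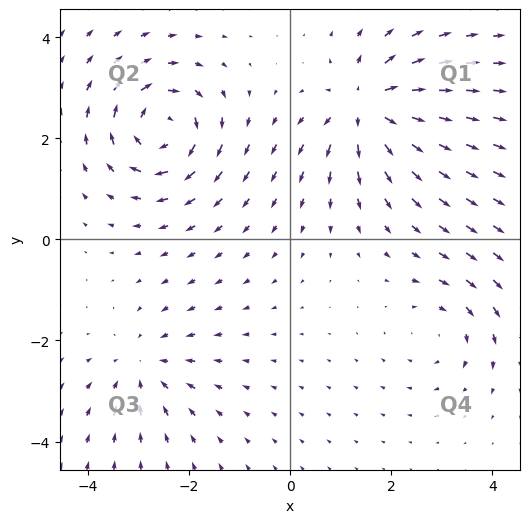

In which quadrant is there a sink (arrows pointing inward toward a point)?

The sink sits at approximately (-2.9, -2.5), which lies in quadrant Q3. The divergence there is about -3, negative as expected for a sink.

Q3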